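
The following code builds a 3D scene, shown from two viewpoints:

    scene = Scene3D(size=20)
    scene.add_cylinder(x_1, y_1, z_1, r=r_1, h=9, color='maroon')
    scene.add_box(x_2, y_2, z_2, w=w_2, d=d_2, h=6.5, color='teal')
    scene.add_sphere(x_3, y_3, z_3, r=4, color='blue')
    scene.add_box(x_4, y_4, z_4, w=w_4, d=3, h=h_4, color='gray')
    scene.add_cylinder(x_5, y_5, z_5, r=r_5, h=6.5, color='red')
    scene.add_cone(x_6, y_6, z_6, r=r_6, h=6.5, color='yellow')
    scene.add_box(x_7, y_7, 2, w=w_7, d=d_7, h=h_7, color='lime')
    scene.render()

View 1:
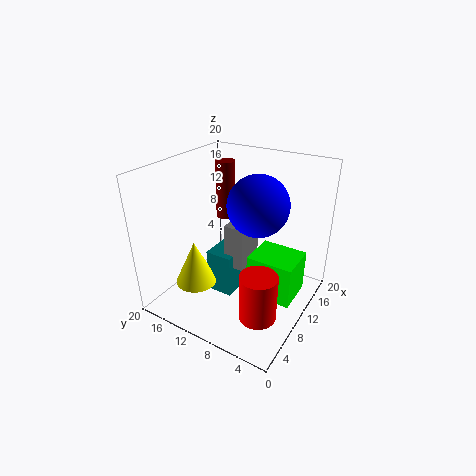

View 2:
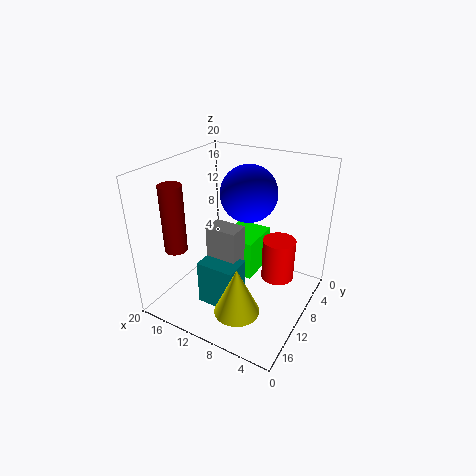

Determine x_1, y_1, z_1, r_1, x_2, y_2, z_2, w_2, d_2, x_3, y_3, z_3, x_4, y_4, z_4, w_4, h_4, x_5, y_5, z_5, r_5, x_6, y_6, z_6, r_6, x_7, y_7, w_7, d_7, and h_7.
x_1 = 16, y_1 = 16, z_1 = 9.5, r_1 = 1.5, x_2 = 8.5, y_2 = 10.5, z_2 = 0.5, w_2 = 5.5, d_2 = 4, x_3 = 10, y_3 = 7, z_3 = 15.5, x_4 = 9.5, y_4 = 9, z_4 = 5, w_4 = 4.5, h_4 = 6.5, x_5 = 6, y_5 = 4.5, z_5 = 1.5, r_5 = 2.5, x_6 = 7, y_6 = 15.5, z_6 = 2.5, r_6 = 3, x_7 = 9, y_7 = 1.5, w_7 = 5.5, d_7 = 6.5, h_7 = 6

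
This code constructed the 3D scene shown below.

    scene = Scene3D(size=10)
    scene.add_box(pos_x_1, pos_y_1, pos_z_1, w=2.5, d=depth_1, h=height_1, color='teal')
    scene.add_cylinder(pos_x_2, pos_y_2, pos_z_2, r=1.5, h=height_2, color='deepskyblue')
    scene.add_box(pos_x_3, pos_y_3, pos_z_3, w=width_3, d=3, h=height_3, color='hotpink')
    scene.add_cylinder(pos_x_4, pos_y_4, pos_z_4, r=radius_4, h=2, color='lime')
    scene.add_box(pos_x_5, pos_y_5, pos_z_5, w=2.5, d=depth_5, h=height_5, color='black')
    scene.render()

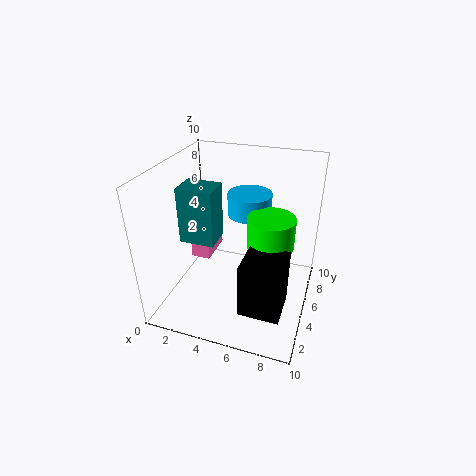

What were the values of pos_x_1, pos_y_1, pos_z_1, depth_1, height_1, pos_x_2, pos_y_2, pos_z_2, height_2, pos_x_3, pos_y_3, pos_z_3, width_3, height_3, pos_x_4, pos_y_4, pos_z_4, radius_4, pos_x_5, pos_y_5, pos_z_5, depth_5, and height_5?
pos_x_1 = 1; pos_y_1 = 4; pos_z_1 = 4.5; depth_1 = 2; height_1 = 4; pos_x_2 = 5.5; pos_y_2 = 6; pos_z_2 = 6.5; height_2 = 1.5; pos_x_3 = 0.5; pos_y_3 = 6.5; pos_z_3 = 1.5; width_3 = 1.5; height_3 = 1.5; pos_x_4 = 7.5; pos_y_4 = 4; pos_z_4 = 5.5; radius_4 = 1.5; pos_x_5 = 6.5; pos_y_5 = 0.5; pos_z_5 = 2.5; depth_5 = 2.5; height_5 = 3.5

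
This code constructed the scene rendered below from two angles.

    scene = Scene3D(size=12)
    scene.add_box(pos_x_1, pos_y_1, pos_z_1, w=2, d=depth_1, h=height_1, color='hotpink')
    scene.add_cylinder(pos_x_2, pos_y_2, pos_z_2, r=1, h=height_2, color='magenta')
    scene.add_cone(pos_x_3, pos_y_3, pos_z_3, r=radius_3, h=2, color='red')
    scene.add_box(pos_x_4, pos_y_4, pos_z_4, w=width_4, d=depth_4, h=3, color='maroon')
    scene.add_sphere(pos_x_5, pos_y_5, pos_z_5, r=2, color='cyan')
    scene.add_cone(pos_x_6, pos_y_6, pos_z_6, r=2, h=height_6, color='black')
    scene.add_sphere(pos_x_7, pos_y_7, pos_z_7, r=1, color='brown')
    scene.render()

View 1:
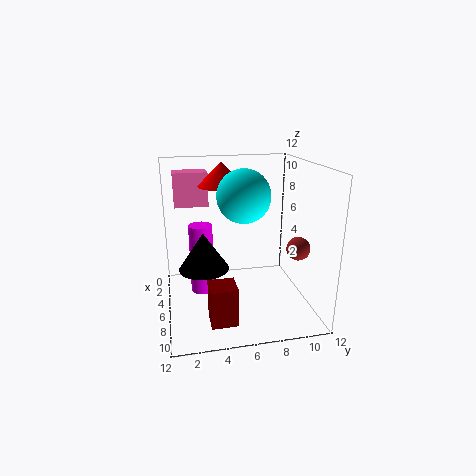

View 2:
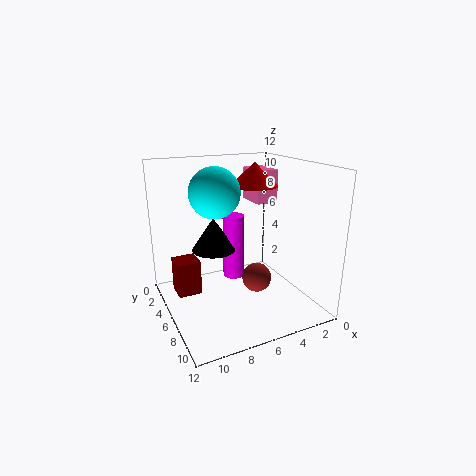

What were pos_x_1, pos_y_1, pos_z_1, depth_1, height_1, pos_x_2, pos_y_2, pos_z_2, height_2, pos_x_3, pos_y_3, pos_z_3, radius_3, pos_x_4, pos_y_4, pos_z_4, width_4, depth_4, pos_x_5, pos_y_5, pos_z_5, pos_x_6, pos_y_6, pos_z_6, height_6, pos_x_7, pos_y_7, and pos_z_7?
pos_x_1 = 1, pos_y_1 = 1, pos_z_1 = 8, depth_1 = 3, height_1 = 3, pos_x_2 = 5, pos_y_2 = 3, pos_z_2 = 1, height_2 = 6, pos_x_3 = 4, pos_y_3 = 5, pos_z_3 = 10, radius_3 = 2, pos_x_4 = 9, pos_y_4 = 3, pos_z_4 = 1, width_4 = 2, depth_4 = 2, pos_x_5 = 8, pos_y_5 = 6, pos_z_5 = 10, pos_x_6 = 7, pos_y_6 = 3, pos_z_6 = 4, height_6 = 3, pos_x_7 = 7, pos_y_7 = 11, pos_z_7 = 5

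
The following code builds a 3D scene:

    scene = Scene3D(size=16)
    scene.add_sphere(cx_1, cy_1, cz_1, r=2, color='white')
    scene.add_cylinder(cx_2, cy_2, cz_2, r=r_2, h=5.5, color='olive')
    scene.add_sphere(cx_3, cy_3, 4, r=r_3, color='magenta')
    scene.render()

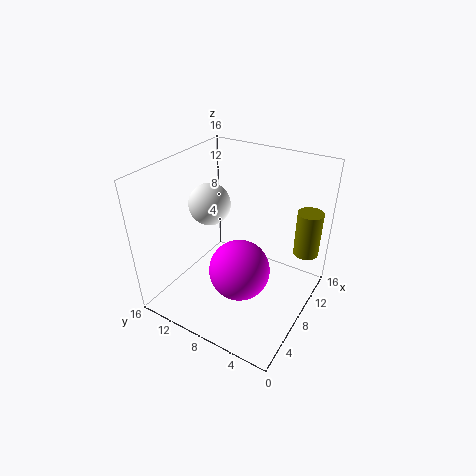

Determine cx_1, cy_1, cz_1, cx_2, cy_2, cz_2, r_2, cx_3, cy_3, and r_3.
cx_1 = 4.5; cy_1 = 9; cz_1 = 13.5; cx_2 = 14; cy_2 = 2; cz_2 = 4.5; r_2 = 1.5; cx_3 = 7.5; cy_3 = 7.5; r_3 = 3.5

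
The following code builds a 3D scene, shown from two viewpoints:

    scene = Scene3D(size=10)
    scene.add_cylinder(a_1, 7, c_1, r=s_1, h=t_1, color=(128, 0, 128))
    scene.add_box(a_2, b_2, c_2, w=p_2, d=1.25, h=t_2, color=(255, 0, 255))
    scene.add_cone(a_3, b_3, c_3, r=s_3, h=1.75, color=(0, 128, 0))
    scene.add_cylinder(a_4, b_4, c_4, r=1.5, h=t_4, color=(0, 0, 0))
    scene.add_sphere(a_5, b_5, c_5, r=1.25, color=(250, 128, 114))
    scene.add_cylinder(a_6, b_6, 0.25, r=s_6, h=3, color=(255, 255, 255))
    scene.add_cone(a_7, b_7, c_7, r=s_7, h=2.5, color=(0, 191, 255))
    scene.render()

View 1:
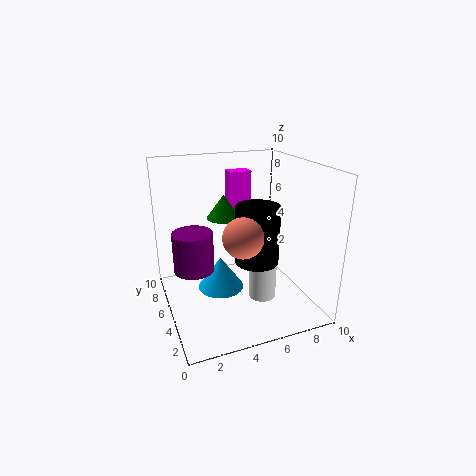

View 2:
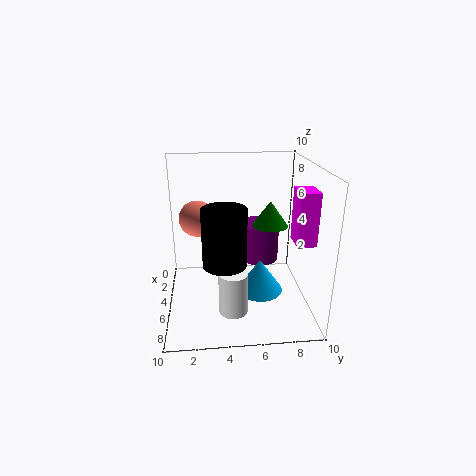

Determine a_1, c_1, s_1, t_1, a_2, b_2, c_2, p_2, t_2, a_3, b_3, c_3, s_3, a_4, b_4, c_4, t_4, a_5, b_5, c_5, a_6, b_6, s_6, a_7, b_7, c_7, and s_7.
a_1 = 2.25, c_1 = 2, s_1 = 1.5, t_1 = 3, a_2 = 5.75, b_2 = 8.5, c_2 = 5.25, p_2 = 1.75, t_2 = 3.5, a_3 = 4.75, b_3 = 7.25, c_3 = 5.75, s_3 = 1.25, a_4 = 6, b_4 = 4, c_4 = 3.5, t_4 = 4, a_5 = 4.25, b_5 = 2.25, c_5 = 6.25, a_6 = 6.75, b_6 = 4.5, s_6 = 1, a_7 = 4.25, b_7 = 6.75, c_7 = 0.25, s_7 = 1.75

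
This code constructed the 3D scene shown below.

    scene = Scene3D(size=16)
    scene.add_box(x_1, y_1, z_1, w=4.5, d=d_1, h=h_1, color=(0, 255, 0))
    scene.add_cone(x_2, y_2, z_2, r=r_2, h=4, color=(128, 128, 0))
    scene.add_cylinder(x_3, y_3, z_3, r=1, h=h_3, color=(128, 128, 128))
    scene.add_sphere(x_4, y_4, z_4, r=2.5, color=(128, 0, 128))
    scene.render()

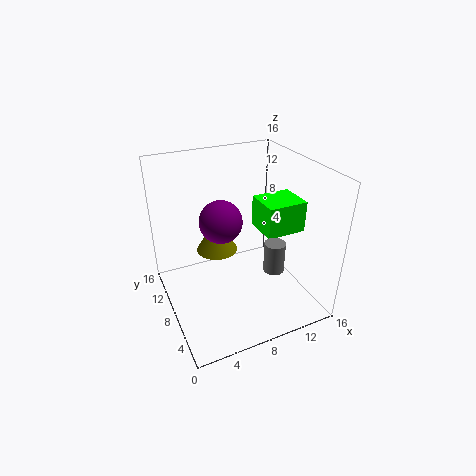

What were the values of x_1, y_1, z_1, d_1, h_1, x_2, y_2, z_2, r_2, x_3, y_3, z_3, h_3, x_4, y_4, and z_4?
x_1 = 10.5; y_1 = 5.5; z_1 = 8.5; d_1 = 4; h_1 = 3.5; x_2 = 7; y_2 = 12; z_2 = 4.5; r_2 = 2.5; x_3 = 9; y_3 = 2; z_3 = 7.5; h_3 = 3; x_4 = 7; y_4 = 10.5; z_4 = 9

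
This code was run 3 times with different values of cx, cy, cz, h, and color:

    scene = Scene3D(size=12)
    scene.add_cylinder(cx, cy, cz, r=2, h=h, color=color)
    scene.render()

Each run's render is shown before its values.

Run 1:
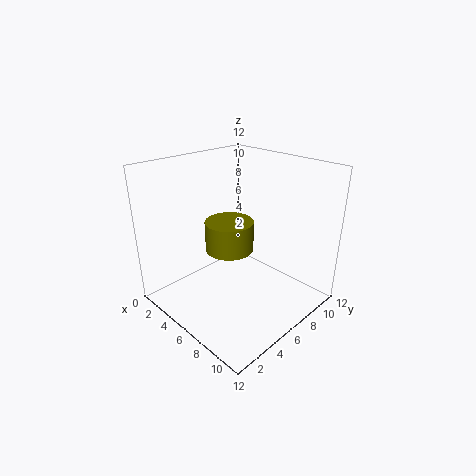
cx = 5.5
cy = 5.5
cz = 5
h = 2.5
color = 'olive'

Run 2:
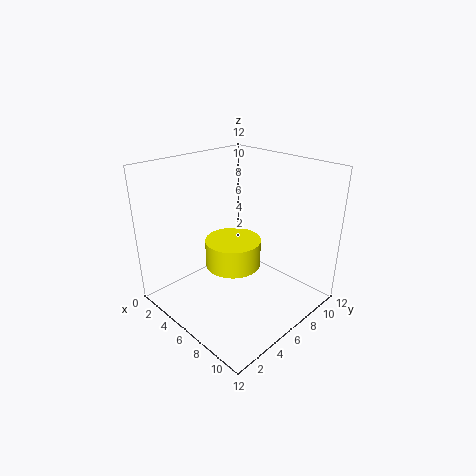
cx = 8
cy = 3.5
cz = 5.5
h = 2
color = 'yellow'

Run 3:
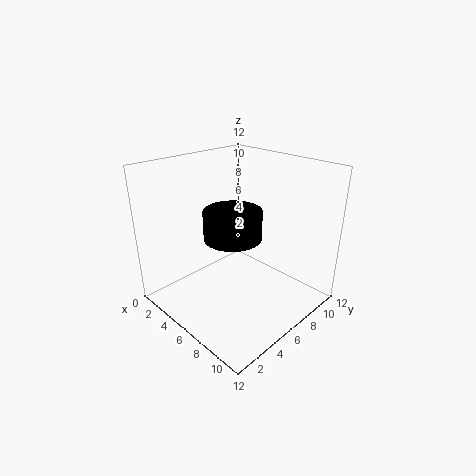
cx = 8.5
cy = 3
cz = 8
h = 2
color = 'black'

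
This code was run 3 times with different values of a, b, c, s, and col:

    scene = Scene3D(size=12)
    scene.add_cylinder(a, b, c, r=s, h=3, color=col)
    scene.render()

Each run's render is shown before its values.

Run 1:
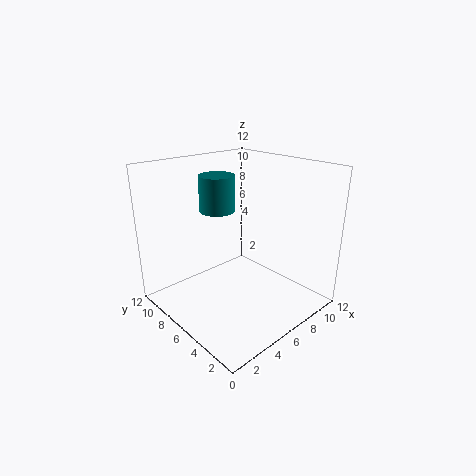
a = 5.5, b = 8, c = 8, s = 1.5, col = 'teal'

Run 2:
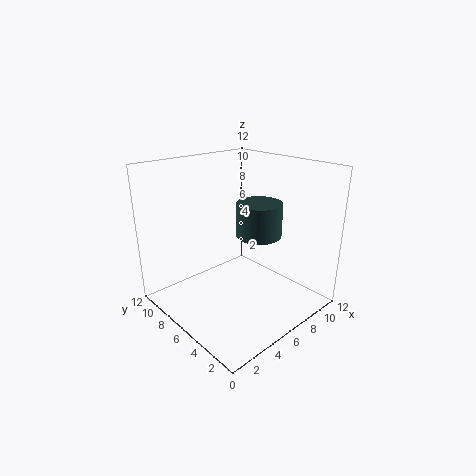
a = 8.5, b = 6, c = 5.5, s = 2, col = 'darkslategray'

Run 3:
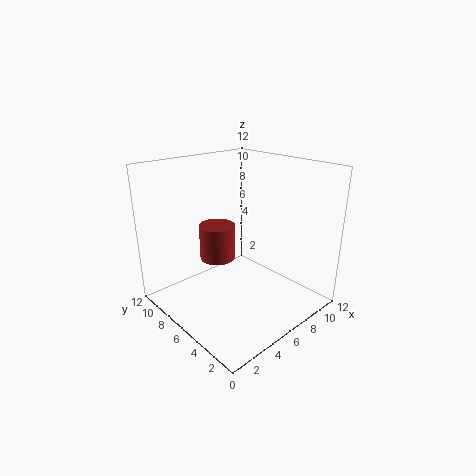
a = 5, b = 7.5, c = 4, s = 1.5, col = 'brown'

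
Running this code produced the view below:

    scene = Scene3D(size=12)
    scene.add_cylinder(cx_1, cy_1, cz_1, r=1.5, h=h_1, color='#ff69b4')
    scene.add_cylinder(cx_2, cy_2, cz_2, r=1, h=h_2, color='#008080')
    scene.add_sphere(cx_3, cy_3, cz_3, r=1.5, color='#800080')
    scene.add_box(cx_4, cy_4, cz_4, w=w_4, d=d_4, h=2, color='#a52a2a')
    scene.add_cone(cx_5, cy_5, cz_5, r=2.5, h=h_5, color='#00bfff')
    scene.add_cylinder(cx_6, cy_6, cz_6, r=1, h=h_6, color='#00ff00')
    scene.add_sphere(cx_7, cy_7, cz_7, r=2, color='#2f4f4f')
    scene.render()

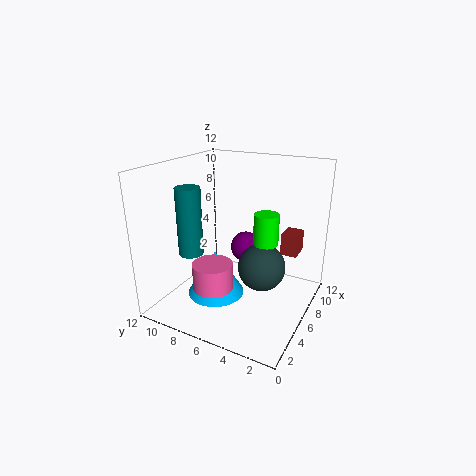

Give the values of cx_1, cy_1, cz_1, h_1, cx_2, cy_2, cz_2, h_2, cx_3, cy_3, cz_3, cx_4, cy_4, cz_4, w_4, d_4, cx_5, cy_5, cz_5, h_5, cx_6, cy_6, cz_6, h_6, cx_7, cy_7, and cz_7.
cx_1 = 2
cy_1 = 6
cz_1 = 3.5
h_1 = 2
cx_2 = 3.5
cy_2 = 9
cz_2 = 5
h_2 = 5.5
cx_3 = 10.5
cy_3 = 7.5
cz_3 = 3
cx_4 = 9.5
cy_4 = 2
cz_4 = 3.5
w_4 = 2
d_4 = 1.5
cx_5 = 5.5
cy_5 = 8
cz_5 = 0.5
h_5 = 4
cx_6 = 6
cy_6 = 3.5
cz_6 = 6
h_6 = 2.5
cx_7 = 6.5
cy_7 = 4
cz_7 = 3.5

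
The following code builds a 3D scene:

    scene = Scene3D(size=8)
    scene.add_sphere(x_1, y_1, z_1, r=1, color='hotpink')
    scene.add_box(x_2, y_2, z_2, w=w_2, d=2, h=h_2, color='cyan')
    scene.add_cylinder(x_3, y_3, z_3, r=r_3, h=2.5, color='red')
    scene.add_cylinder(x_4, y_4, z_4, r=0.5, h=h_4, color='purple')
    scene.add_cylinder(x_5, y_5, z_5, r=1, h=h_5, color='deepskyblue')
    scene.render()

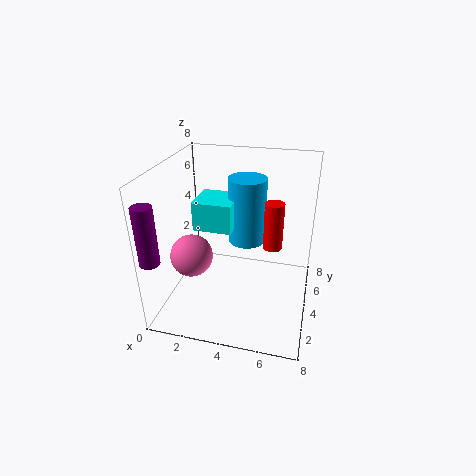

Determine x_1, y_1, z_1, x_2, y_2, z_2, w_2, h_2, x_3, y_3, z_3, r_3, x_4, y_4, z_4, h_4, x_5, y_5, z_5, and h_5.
x_1 = 2.5
y_1 = 1
z_1 = 4.5
x_2 = 2
y_2 = 2.5
z_2 = 5
w_2 = 2
h_2 = 1.5
x_3 = 6
y_3 = 3.5
z_3 = 4
r_3 = 0.5
x_4 = 0.5
y_4 = 0.5
z_4 = 4
h_4 = 3
x_5 = 4.5
y_5 = 4
z_5 = 4
h_5 = 3.5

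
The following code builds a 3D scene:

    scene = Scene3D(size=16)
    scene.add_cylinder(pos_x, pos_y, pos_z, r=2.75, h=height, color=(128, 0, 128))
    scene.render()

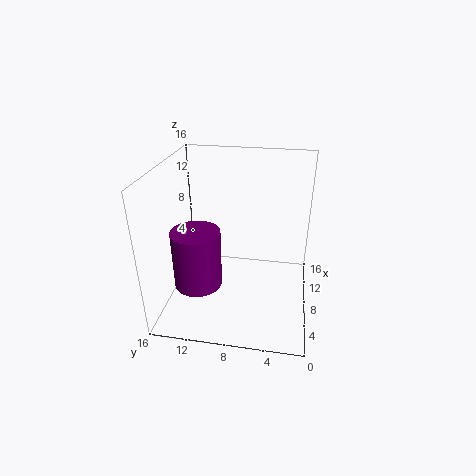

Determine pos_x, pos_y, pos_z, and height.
pos_x = 6.75, pos_y = 12.5, pos_z = 2.25, height = 6.75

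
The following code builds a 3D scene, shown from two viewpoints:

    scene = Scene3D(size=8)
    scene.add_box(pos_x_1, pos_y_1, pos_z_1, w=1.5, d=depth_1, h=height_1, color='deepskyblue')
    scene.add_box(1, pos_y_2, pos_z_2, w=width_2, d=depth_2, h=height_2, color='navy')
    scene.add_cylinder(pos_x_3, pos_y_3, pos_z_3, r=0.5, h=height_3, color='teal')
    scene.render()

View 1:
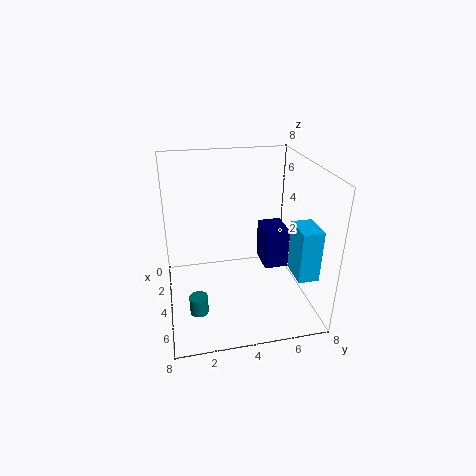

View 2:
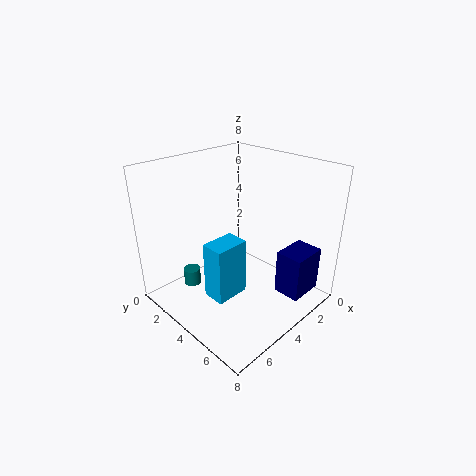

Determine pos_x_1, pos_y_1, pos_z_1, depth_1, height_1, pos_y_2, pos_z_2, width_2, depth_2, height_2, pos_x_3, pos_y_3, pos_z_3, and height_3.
pos_x_1 = 6.5
pos_y_1 = 6
pos_z_1 = 3.5
depth_1 = 1
height_1 = 2.5
pos_y_2 = 6
pos_z_2 = 1
width_2 = 2
depth_2 = 1.5
height_2 = 2.5
pos_x_3 = 5.5
pos_y_3 = 1.5
pos_z_3 = 0.5
height_3 = 1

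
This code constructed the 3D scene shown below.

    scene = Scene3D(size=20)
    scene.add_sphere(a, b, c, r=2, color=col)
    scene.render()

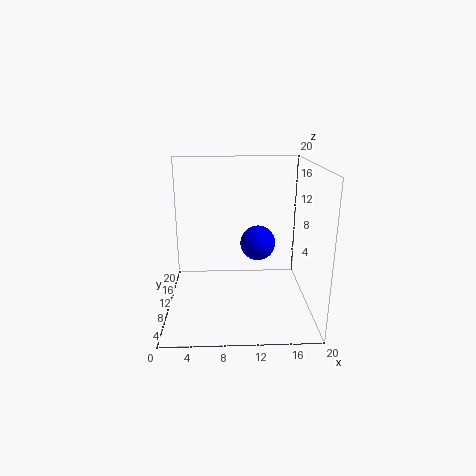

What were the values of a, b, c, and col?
a = 12
b = 3
c = 12
col = 'blue'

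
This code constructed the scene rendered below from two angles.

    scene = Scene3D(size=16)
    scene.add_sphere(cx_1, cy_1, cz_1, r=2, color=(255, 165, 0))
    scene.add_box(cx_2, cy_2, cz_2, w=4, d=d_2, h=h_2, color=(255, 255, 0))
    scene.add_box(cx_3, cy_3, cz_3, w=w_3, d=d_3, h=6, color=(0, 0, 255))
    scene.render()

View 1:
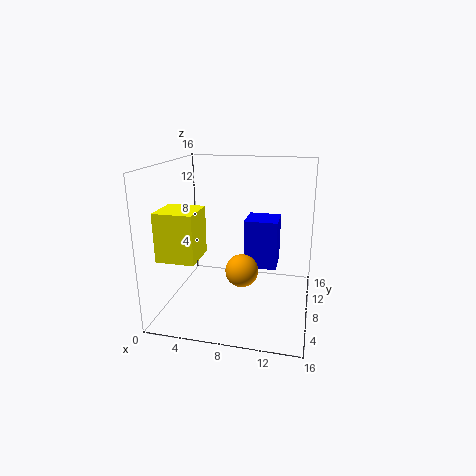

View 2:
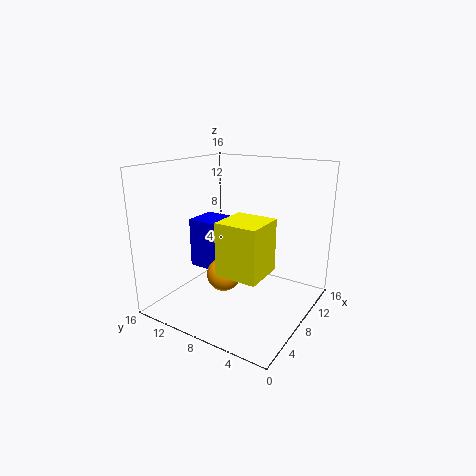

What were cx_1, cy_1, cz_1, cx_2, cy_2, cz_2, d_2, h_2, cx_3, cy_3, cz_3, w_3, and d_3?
cx_1 = 8; cy_1 = 10; cz_1 = 3; cx_2 = 1; cy_2 = 2; cz_2 = 7; d_2 = 4; h_2 = 5; cx_3 = 8; cy_3 = 11; cz_3 = 3; w_3 = 4; d_3 = 4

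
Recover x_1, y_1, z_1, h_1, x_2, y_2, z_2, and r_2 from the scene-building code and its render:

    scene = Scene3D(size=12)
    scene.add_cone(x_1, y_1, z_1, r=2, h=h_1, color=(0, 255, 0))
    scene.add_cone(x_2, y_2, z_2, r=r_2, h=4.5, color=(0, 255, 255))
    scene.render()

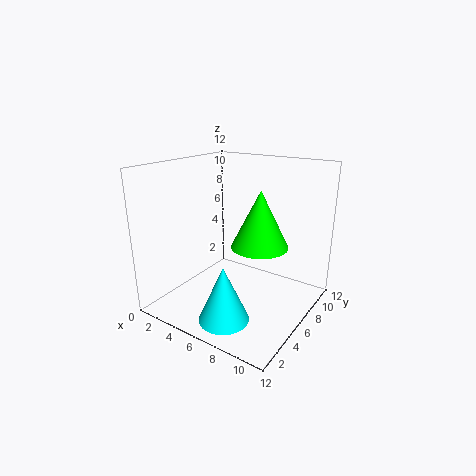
x_1 = 9.5, y_1 = 3.5, z_1 = 7, h_1 = 4, x_2 = 7, y_2 = 2.5, z_2 = 0.5, r_2 = 2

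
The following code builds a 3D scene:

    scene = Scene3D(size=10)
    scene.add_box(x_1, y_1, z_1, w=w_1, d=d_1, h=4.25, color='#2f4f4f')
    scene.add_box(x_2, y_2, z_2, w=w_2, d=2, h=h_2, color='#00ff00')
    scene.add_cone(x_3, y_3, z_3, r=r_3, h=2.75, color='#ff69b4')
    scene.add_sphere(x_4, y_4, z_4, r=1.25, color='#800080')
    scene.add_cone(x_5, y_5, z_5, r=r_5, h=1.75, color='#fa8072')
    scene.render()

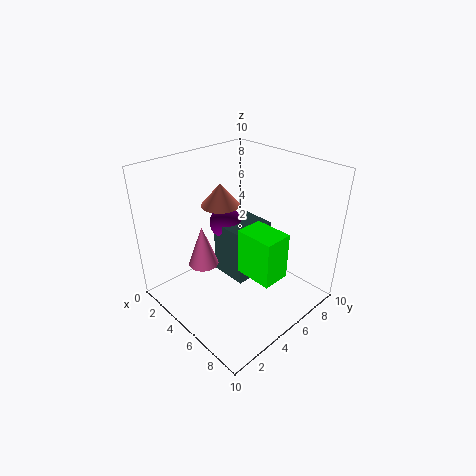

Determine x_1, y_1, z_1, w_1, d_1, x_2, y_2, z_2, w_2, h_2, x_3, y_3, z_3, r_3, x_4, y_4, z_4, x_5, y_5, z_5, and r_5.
x_1 = 1.75
y_1 = 5.5
z_1 = 0.5
w_1 = 3
d_1 = 3.25
x_2 = 5.5
y_2 = 4.5
z_2 = 2.75
w_2 = 2.75
h_2 = 3.25
x_3 = 4.25
y_3 = 2.5
z_3 = 3.75
r_3 = 1
x_4 = 2
y_4 = 6.5
z_4 = 4.5
x_5 = 1.75
y_5 = 6.25
z_5 = 6
r_5 = 1.5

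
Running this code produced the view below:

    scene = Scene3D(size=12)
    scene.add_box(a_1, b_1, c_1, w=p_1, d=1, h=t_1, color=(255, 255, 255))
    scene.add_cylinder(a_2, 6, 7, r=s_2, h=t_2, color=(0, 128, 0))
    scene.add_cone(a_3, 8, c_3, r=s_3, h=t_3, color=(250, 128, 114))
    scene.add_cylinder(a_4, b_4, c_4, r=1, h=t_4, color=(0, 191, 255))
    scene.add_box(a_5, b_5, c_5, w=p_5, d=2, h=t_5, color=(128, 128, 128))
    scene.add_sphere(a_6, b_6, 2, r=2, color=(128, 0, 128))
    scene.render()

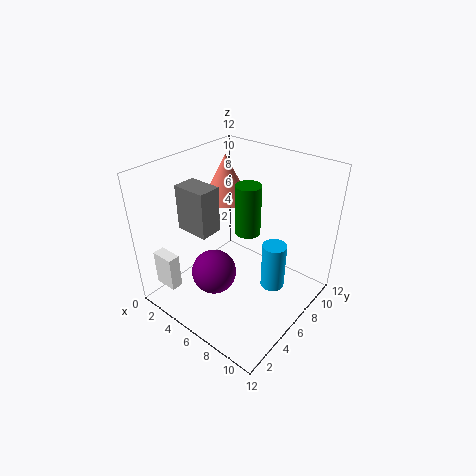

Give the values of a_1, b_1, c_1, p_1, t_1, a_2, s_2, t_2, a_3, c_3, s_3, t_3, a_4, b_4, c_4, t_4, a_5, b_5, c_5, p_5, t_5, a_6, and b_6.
a_1 = 1; b_1 = 1; c_1 = 2; p_1 = 2; t_1 = 3; a_2 = 7; s_2 = 1; t_2 = 4; a_3 = 3; c_3 = 8; s_3 = 2; t_3 = 4; a_4 = 9; b_4 = 7; c_4 = 2; t_4 = 4; a_5 = 1; b_5 = 4; c_5 = 6; p_5 = 3; t_5 = 4; a_6 = 4; b_6 = 5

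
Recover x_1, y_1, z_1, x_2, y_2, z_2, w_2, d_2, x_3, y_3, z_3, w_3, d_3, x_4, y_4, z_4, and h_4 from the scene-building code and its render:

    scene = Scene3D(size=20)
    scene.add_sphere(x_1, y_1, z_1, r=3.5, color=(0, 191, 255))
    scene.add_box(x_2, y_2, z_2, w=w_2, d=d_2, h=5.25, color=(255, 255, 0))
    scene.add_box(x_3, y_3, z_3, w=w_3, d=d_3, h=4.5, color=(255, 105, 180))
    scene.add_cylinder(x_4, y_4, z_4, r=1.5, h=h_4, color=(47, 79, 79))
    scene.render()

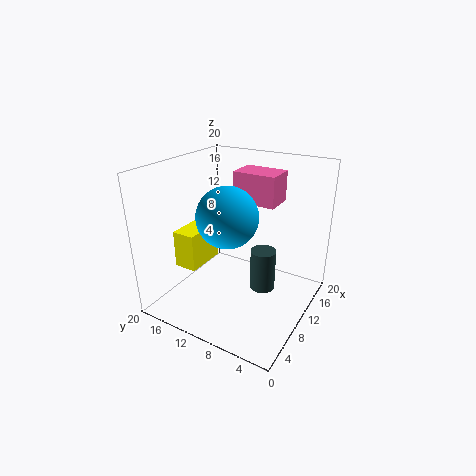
x_1 = 3.5; y_1 = 7.5; z_1 = 16; x_2 = 5.25; y_2 = 14.25; z_2 = 5.75; w_2 = 6; d_2 = 3.25; x_3 = 14; y_3 = 6.75; z_3 = 13.5; w_3 = 4.5; d_3 = 6.5; x_4 = 5.75; y_4 = 4; z_4 = 6.75; h_4 = 5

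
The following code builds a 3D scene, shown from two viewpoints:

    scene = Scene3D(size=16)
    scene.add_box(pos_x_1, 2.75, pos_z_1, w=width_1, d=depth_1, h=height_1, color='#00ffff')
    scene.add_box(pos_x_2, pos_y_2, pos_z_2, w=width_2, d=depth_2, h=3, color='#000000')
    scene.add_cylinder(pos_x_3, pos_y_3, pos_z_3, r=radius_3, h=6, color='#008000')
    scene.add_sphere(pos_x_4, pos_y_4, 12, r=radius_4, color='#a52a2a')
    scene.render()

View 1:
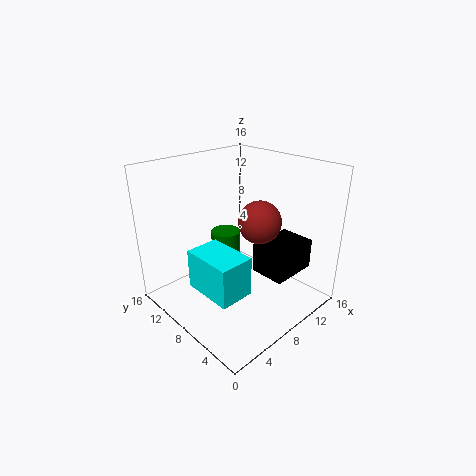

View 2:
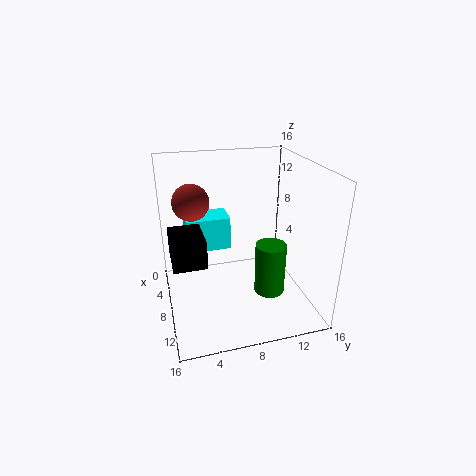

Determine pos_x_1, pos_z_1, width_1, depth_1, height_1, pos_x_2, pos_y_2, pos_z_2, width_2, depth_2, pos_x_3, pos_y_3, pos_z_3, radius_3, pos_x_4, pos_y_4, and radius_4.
pos_x_1 = 1.25; pos_z_1 = 5; width_1 = 3.5; depth_1 = 5.25; height_1 = 4; pos_x_2 = 6.25; pos_y_2 = 0.5; pos_z_2 = 6.5; width_2 = 4.75; depth_2 = 3.5; pos_x_3 = 9.25; pos_y_3 = 11.5; pos_z_3 = 1.25; radius_3 = 1.75; pos_x_4 = 6.25; pos_y_4 = 3.25; radius_4 = 2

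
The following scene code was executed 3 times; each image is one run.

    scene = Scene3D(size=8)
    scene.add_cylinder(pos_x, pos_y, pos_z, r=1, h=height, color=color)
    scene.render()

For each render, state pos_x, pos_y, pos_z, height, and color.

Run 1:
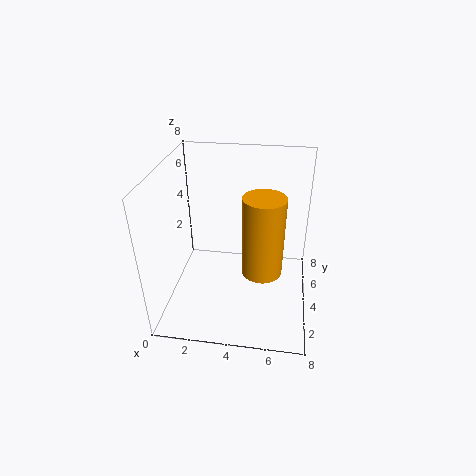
pos_x = 5.5; pos_y = 2; pos_z = 3.5; height = 4; color = 'orange'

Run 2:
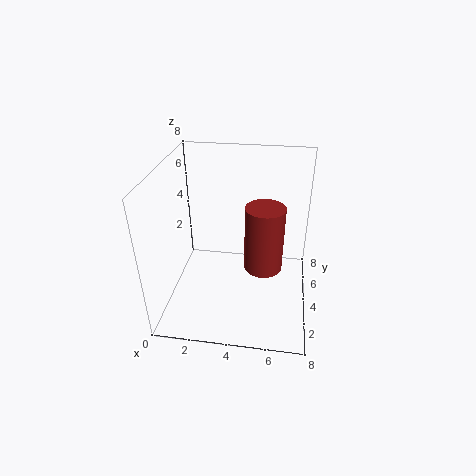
pos_x = 5.5; pos_y = 3; pos_z = 3; height = 3.5; color = 'brown'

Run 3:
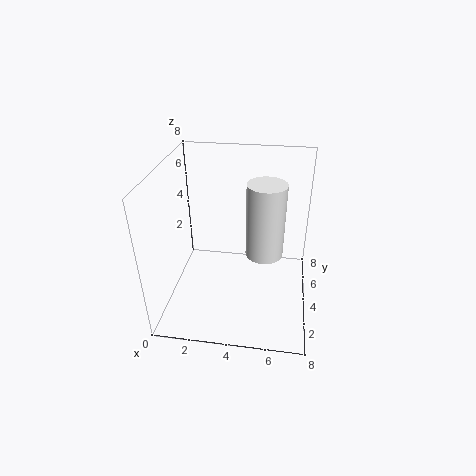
pos_x = 5.5; pos_y = 3.5; pos_z = 3.5; height = 4; color = 'white'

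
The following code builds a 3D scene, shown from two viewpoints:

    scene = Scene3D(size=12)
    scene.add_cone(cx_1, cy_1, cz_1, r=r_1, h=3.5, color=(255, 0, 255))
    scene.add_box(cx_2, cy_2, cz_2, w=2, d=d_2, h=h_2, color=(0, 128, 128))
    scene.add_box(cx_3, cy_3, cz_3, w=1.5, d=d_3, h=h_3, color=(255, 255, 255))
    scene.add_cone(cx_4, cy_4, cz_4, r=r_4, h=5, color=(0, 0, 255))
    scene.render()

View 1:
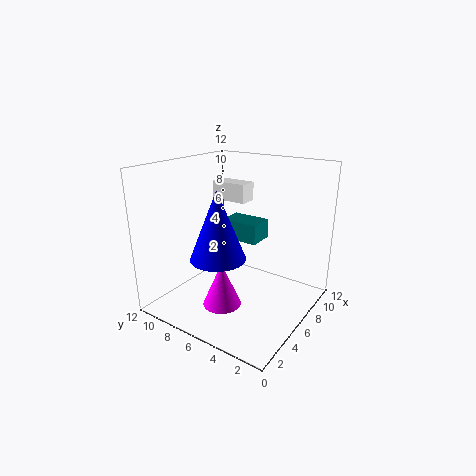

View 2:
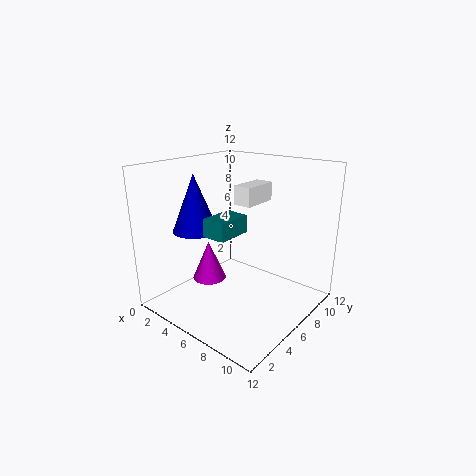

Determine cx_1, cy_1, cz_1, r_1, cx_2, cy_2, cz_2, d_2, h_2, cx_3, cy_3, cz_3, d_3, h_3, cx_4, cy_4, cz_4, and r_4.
cx_1 = 3
cy_1 = 5.5
cz_1 = 1.5
r_1 = 1.5
cx_2 = 4.5
cy_2 = 3.5
cz_2 = 6.5
d_2 = 3
h_2 = 1.5
cx_3 = 6
cy_3 = 5.5
cz_3 = 9
d_3 = 3
h_3 = 1.5
cx_4 = 2
cy_4 = 5
cz_4 = 6
r_4 = 2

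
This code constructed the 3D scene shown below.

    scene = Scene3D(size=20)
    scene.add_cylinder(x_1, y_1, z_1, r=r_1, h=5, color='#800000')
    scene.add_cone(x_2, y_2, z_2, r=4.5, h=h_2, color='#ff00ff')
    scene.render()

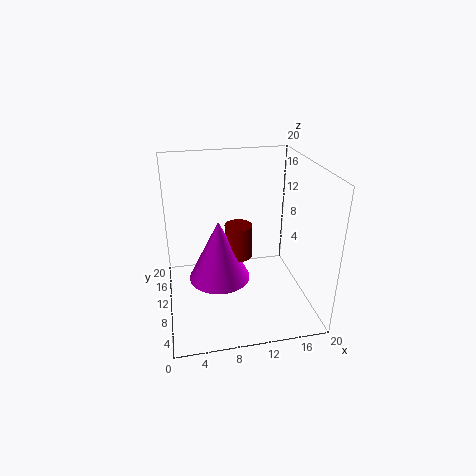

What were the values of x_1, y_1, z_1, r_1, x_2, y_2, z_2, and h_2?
x_1 = 10.5
y_1 = 12
z_1 = 6
r_1 = 2
x_2 = 7.5
y_2 = 11.5
z_2 = 3
h_2 = 9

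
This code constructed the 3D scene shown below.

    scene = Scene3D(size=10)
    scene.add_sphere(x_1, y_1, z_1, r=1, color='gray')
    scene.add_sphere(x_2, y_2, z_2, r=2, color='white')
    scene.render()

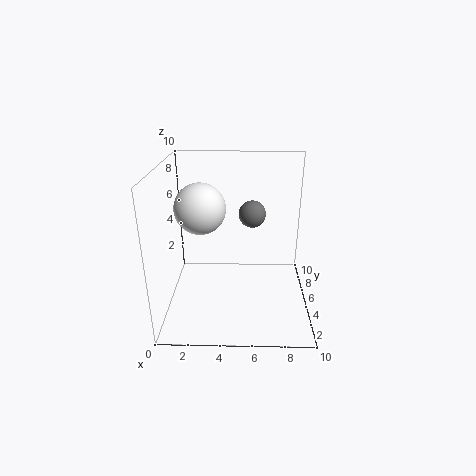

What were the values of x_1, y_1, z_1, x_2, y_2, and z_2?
x_1 = 6
y_1 = 7
z_1 = 6
x_2 = 2
y_2 = 8
z_2 = 6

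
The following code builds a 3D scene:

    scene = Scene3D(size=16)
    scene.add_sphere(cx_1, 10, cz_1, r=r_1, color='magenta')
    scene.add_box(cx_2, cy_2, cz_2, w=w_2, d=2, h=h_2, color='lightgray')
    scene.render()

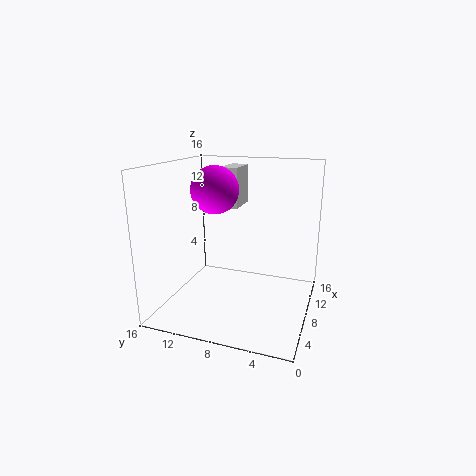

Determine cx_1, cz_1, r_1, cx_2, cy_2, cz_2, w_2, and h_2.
cx_1 = 6.5; cz_1 = 13.5; r_1 = 2.5; cx_2 = 9; cy_2 = 8.5; cz_2 = 11; w_2 = 4; h_2 = 4.5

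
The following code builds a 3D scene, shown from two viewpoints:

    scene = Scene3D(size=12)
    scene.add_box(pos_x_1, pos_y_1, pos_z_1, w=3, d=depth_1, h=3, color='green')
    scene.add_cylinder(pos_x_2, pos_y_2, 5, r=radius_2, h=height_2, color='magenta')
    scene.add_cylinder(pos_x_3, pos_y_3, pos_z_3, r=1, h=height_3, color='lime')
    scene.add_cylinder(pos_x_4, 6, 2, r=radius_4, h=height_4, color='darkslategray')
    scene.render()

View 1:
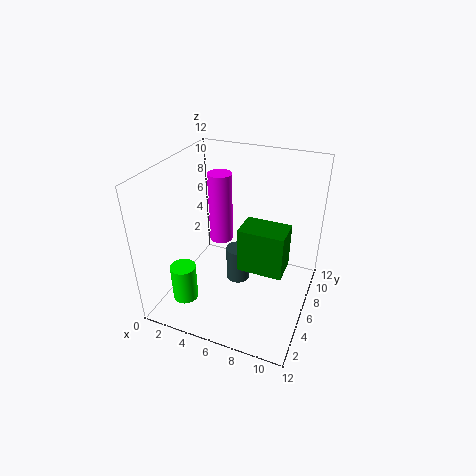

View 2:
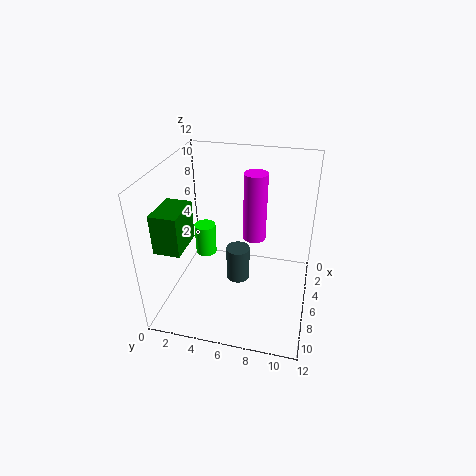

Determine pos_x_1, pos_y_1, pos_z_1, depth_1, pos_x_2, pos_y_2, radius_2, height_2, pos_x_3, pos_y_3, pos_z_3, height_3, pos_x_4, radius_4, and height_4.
pos_x_1 = 8
pos_y_1 = 1
pos_z_1 = 7
depth_1 = 2
pos_x_2 = 4
pos_y_2 = 7
radius_2 = 1
height_2 = 6
pos_x_3 = 3
pos_y_3 = 2
pos_z_3 = 2
height_3 = 3
pos_x_4 = 6
radius_4 = 1
height_4 = 3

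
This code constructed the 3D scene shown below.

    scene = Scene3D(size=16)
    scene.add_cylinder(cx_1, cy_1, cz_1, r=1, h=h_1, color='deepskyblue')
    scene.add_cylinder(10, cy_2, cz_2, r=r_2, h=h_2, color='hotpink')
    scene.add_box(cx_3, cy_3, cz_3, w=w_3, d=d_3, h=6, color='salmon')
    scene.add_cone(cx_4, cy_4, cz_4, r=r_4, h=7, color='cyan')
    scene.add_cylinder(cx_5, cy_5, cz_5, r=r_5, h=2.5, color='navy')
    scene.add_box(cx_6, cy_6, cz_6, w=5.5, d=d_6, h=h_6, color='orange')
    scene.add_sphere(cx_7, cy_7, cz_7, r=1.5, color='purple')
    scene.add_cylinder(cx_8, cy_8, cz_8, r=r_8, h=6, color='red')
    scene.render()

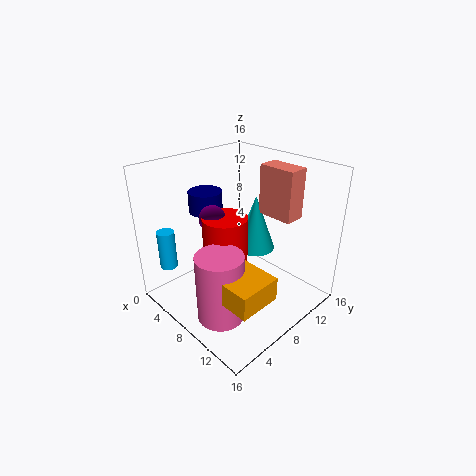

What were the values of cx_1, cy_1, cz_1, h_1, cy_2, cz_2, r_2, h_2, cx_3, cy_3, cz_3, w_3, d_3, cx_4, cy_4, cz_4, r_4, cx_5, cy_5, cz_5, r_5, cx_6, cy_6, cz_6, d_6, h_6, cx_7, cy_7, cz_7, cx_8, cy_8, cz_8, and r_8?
cx_1 = 2; cy_1 = 2.5; cz_1 = 4; h_1 = 4.5; cy_2 = 3.5; cz_2 = 1; r_2 = 2.5; h_2 = 7.5; cx_3 = 6.5; cy_3 = 13; cz_3 = 9; w_3 = 4.5; d_3 = 2.5; cx_4 = 6; cy_4 = 13; cz_4 = 4; r_4 = 2.5; cx_5 = 2.5; cy_5 = 8; cz_5 = 9.5; r_5 = 2; cx_6 = 9.5; cy_6 = 2; cz_6 = 4.5; d_6 = 4.5; h_6 = 2.5; cx_7 = 5.5; cy_7 = 6.5; cz_7 = 10; cx_8 = 7; cy_8 = 7; cz_8 = 4.5; r_8 = 2.5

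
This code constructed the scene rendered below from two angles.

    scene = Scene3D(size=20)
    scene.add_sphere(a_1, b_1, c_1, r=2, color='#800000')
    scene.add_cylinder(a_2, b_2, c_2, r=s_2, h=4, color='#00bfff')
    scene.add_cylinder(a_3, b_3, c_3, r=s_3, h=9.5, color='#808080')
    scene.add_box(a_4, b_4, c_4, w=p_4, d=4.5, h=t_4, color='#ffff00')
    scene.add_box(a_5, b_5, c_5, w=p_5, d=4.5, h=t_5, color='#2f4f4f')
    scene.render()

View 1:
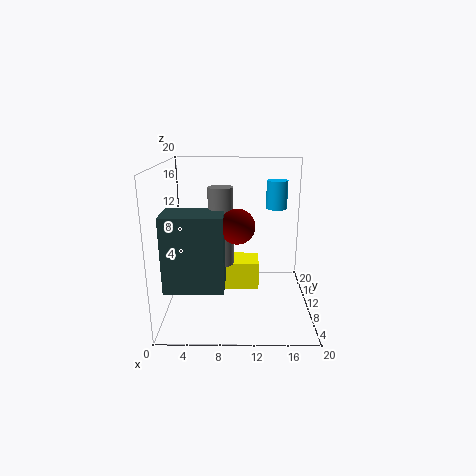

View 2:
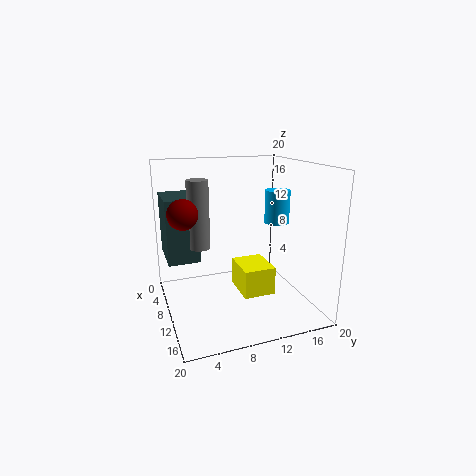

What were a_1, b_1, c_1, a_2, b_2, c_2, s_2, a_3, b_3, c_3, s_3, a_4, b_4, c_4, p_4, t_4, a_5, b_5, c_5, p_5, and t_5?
a_1 = 10, b_1 = 2.5, c_1 = 14, a_2 = 15.5, b_2 = 13, c_2 = 13.5, s_2 = 1.5, a_3 = 8, b_3 = 5, c_3 = 8.5, s_3 = 1.5, a_4 = 7.5, b_4 = 10, c_4 = 2, p_4 = 5.5, t_4 = 4, a_5 = 1.5, b_5 = 0.5, c_5 = 6.5, p_5 = 7, t_5 = 9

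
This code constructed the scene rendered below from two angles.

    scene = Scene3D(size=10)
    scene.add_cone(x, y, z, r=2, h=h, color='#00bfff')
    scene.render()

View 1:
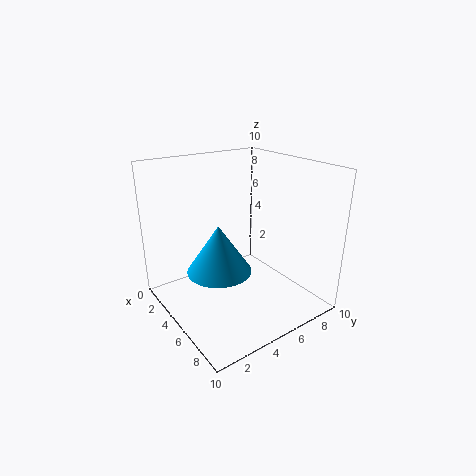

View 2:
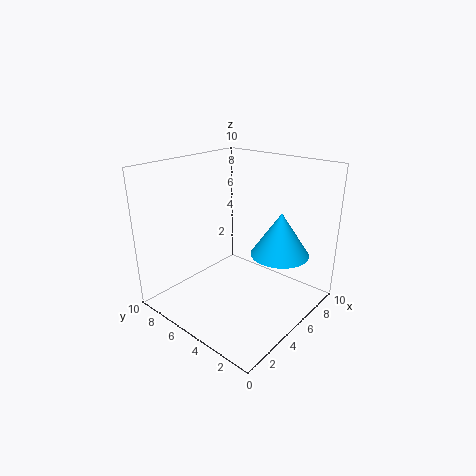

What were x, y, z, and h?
x = 6.5; y = 2.5; z = 4; h = 3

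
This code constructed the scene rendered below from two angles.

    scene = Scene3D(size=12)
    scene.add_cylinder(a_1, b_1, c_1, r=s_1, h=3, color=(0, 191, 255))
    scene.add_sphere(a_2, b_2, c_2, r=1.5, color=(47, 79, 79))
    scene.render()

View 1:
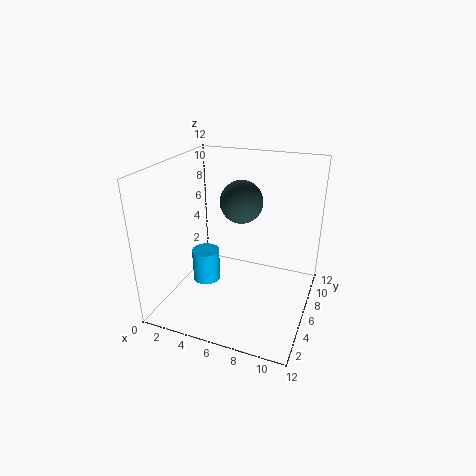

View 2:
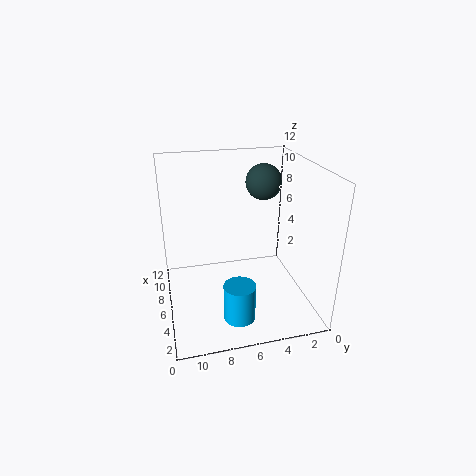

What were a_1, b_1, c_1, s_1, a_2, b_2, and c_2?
a_1 = 2.5
b_1 = 6.75
c_1 = 0.75
s_1 = 1.25
a_2 = 7.25
b_2 = 3.5
c_2 = 10.25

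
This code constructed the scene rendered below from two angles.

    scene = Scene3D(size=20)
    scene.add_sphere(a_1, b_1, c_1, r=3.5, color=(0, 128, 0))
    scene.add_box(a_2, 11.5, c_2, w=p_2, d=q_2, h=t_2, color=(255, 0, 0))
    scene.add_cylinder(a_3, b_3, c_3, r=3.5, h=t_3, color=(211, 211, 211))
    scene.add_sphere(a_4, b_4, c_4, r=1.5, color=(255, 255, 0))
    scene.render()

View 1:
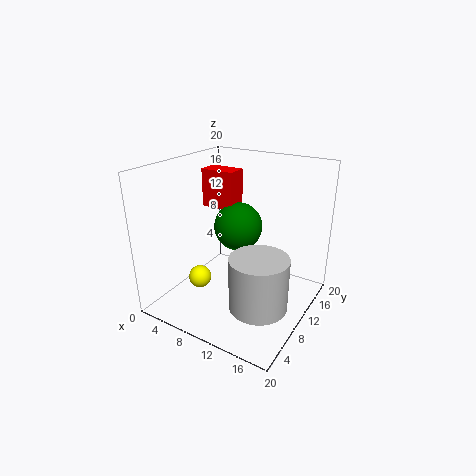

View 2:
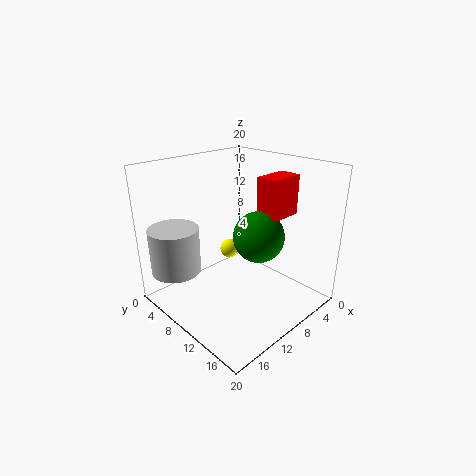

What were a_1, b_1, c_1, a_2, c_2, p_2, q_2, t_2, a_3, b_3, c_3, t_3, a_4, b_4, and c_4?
a_1 = 8.5, b_1 = 12.5, c_1 = 10.5, a_2 = 3, c_2 = 13, p_2 = 5, q_2 = 3, t_2 = 5.5, a_3 = 16.5, b_3 = 4, c_3 = 5, t_3 = 6.5, a_4 = 7, b_4 = 5, c_4 = 5.5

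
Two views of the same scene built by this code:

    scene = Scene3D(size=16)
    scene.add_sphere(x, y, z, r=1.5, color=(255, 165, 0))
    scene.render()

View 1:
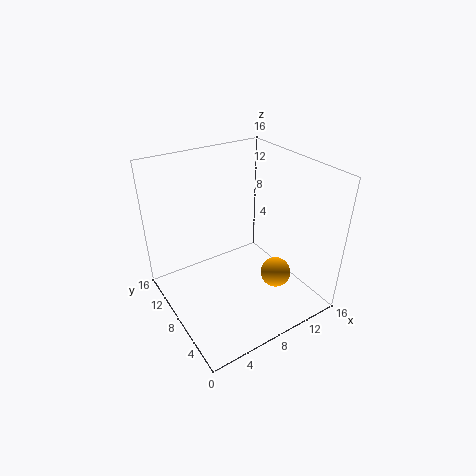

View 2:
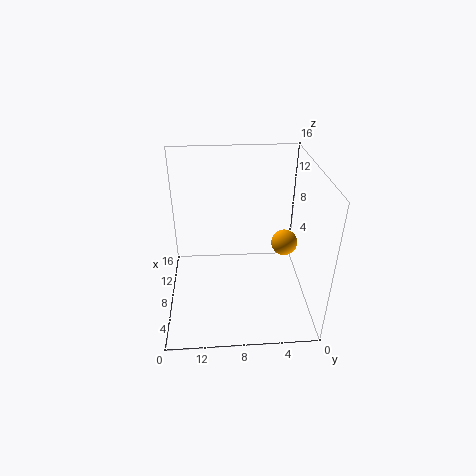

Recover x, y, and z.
x = 9, y = 2.5, z = 6.5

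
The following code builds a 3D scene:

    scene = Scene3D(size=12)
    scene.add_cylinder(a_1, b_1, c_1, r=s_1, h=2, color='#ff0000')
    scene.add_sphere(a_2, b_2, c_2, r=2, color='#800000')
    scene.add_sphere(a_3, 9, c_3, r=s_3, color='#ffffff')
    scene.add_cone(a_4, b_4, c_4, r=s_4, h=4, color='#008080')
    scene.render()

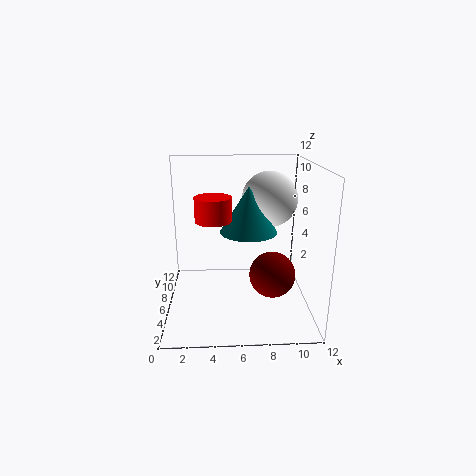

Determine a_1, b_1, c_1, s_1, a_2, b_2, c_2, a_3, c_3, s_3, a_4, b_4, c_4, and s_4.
a_1 = 4, b_1 = 6, c_1 = 7.5, s_1 = 1.5, a_2 = 9, b_2 = 6, c_2 = 2.5, a_3 = 9, c_3 = 8.5, s_3 = 2.5, a_4 = 7, b_4 = 7.5, c_4 = 6, s_4 = 2.5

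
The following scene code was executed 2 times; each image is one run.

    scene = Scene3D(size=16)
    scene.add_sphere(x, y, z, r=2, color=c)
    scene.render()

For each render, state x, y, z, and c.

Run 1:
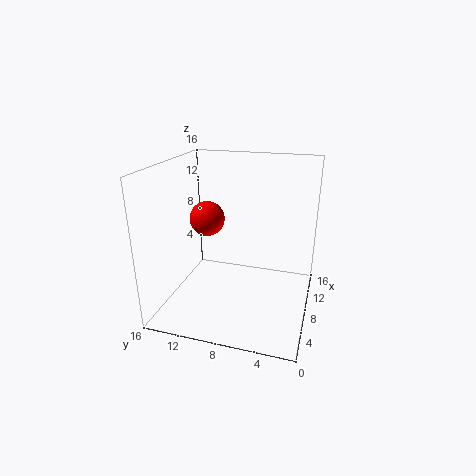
x = 9
y = 12
z = 9.5
c = 'red'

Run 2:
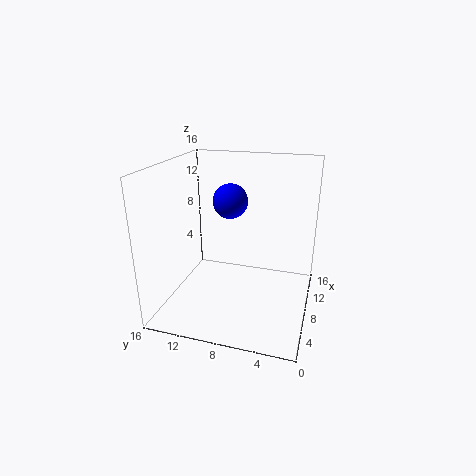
x = 10
y = 9.5
z = 11.5
c = 'blue'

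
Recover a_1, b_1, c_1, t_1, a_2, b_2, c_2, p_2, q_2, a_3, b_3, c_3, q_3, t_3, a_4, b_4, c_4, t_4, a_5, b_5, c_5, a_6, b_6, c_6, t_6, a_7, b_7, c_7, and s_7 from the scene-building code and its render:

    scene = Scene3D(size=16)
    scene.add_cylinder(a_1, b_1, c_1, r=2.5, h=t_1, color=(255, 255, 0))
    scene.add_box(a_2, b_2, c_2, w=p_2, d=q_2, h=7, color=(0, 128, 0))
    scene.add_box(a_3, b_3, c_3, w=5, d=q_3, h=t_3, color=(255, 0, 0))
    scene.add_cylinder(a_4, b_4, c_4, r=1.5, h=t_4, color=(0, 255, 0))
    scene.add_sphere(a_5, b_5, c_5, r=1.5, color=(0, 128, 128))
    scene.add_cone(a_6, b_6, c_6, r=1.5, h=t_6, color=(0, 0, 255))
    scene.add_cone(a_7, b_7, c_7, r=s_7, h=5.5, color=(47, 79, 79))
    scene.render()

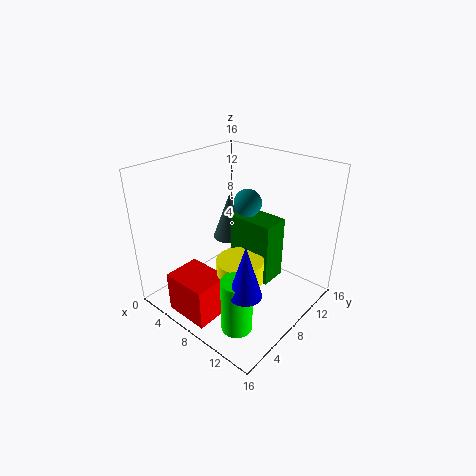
a_1 = 10
b_1 = 6
c_1 = 4.5
t_1 = 2.5
a_2 = 7
b_2 = 8
c_2 = 3.5
p_2 = 5
q_2 = 3
a_3 = 4.5
b_3 = 0.5
c_3 = 1
q_3 = 4
t_3 = 4.5
a_4 = 13
b_4 = 2
c_4 = 2.5
t_4 = 5.5
a_5 = 8.5
b_5 = 9
c_5 = 12
a_6 = 14
b_6 = 2
c_6 = 7
t_6 = 5
a_7 = 4.5
b_7 = 10.5
c_7 = 6
s_7 = 2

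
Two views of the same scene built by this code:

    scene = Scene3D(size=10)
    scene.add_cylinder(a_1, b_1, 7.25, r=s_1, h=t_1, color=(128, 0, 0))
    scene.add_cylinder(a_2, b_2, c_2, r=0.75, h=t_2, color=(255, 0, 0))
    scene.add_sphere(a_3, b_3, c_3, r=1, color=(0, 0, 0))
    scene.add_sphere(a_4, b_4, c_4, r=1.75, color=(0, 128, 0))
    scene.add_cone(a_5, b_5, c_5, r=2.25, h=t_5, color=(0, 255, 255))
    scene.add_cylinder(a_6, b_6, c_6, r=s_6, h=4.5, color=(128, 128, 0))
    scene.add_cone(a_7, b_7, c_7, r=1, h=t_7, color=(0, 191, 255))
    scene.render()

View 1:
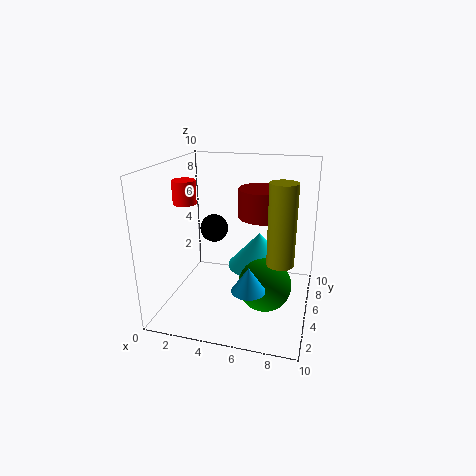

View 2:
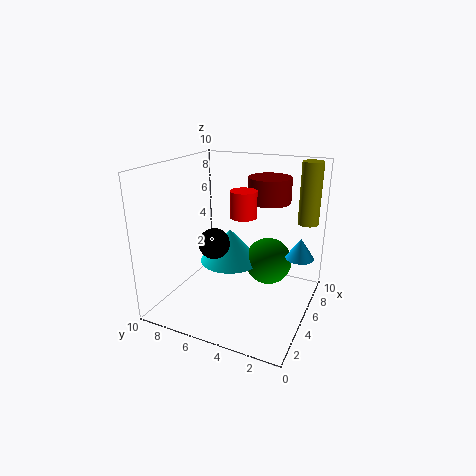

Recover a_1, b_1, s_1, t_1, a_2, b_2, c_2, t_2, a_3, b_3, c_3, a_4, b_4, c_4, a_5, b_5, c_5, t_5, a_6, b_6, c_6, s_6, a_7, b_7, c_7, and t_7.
a_1 = 7
b_1 = 3.5
s_1 = 1.5
t_1 = 1.75
a_2 = 2
b_2 = 3.25
c_2 = 7.75
t_2 = 1.5
a_3 = 3
b_3 = 5.75
c_3 = 5.25
a_4 = 7.25
b_4 = 3.5
c_4 = 2.5
a_5 = 6.25
b_5 = 6.25
c_5 = 2.5
t_5 = 2.5
a_6 = 8.5
b_6 = 1
c_6 = 5.5
s_6 = 0.75
a_7 = 6.75
b_7 = 1
c_7 = 3.5
t_7 = 1.5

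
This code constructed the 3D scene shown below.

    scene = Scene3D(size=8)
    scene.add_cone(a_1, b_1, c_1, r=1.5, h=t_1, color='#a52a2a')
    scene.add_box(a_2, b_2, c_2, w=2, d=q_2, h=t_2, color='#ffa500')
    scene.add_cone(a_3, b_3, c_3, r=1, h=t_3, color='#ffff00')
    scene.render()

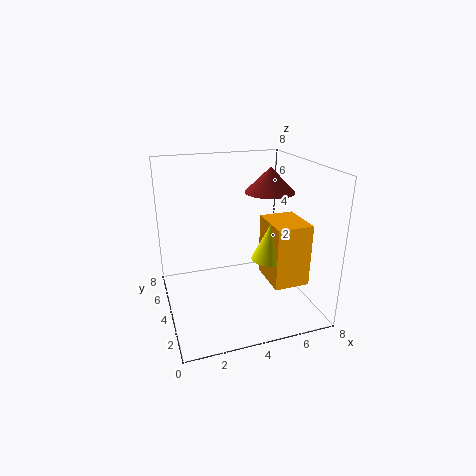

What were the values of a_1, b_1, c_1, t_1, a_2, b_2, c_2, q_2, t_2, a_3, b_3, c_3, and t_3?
a_1 = 6.5
b_1 = 5.5
c_1 = 6
t_1 = 1.5
a_2 = 5.5
b_2 = 2
c_2 = 1.5
q_2 = 2.5
t_2 = 3.5
a_3 = 5.5
b_3 = 3
c_3 = 3
t_3 = 2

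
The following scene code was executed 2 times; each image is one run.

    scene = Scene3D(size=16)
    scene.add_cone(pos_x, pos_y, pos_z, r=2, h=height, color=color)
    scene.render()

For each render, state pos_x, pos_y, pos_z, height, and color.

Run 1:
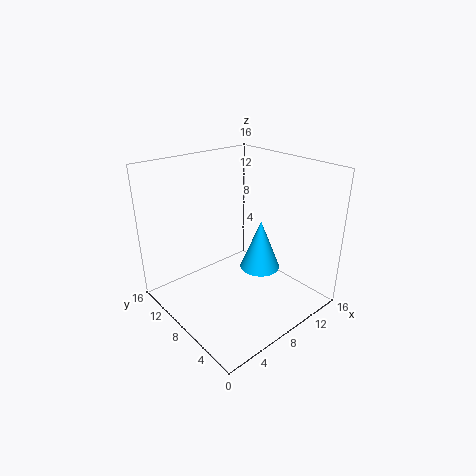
pos_x = 7.5
pos_y = 4
pos_z = 6.5
height = 5
color = 'deepskyblue'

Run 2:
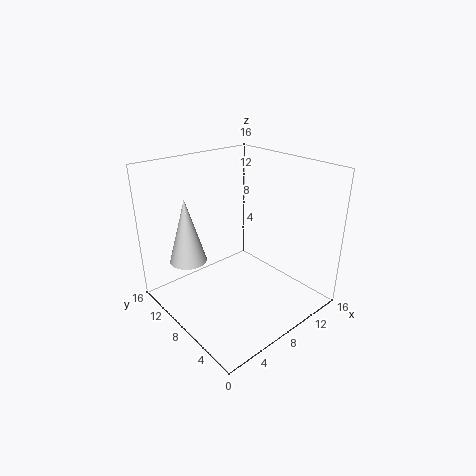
pos_x = 3
pos_y = 10.5
pos_z = 6
height = 7
color = 'lightgray'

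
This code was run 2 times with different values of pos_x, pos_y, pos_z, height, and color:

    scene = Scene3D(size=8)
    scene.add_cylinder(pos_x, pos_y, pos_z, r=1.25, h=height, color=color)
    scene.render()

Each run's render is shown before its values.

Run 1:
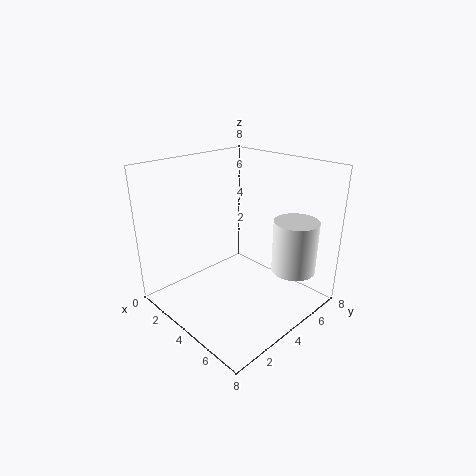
pos_x = 6.25
pos_y = 6.25
pos_z = 2
height = 3
color = 'white'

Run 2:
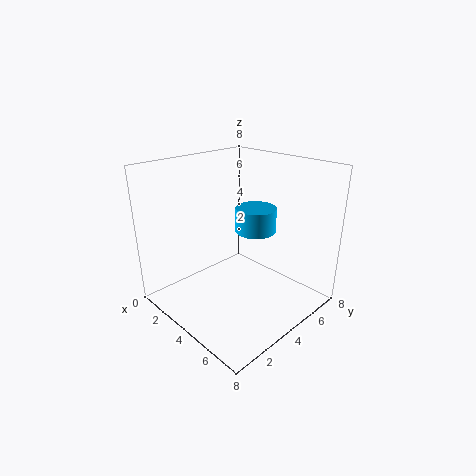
pos_x = 3.25
pos_y = 6.25
pos_z = 3.5
height = 1.5
color = 'deepskyblue'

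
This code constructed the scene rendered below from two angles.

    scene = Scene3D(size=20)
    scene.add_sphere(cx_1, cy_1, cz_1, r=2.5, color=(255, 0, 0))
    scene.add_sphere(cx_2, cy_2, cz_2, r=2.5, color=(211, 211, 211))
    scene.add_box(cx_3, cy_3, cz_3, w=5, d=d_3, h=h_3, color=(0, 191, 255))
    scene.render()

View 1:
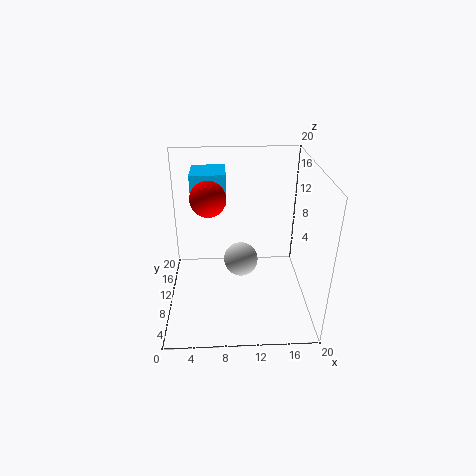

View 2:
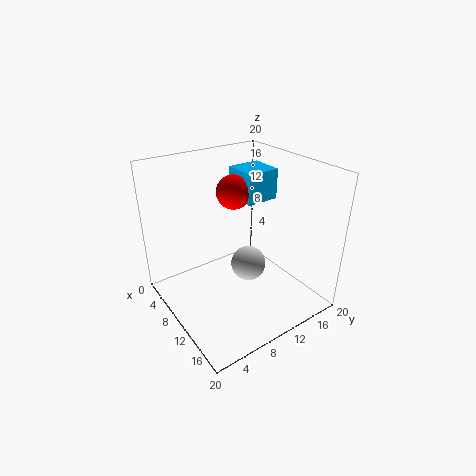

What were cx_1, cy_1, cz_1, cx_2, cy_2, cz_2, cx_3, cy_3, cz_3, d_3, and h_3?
cx_1 = 6; cy_1 = 12; cz_1 = 15; cx_2 = 10.5; cy_2 = 11.5; cz_2 = 5.5; cx_3 = 3.5; cy_3 = 13; cz_3 = 13.5; d_3 = 5; h_3 = 4.5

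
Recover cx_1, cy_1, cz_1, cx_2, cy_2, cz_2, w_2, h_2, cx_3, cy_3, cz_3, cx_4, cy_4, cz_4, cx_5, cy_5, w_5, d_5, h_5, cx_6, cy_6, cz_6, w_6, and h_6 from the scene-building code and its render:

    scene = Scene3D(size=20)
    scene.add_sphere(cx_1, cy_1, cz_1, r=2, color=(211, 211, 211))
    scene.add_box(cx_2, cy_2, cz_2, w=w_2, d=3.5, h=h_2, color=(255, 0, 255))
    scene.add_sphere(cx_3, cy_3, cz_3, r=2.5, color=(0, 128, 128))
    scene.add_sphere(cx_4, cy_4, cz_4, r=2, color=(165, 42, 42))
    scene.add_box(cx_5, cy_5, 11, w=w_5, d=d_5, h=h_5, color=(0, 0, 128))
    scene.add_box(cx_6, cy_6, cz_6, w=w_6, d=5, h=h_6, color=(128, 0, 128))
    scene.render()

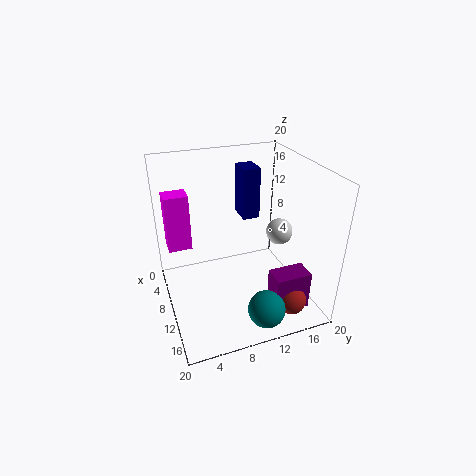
cx_1 = 8; cy_1 = 17.5; cz_1 = 8.5; cx_2 = 2; cy_2 = 1; cz_2 = 6.5; w_2 = 3; h_2 = 8.5; cx_3 = 17; cy_3 = 11.5; cz_3 = 2.5; cx_4 = 16.5; cy_4 = 15.5; cz_4 = 2.5; cx_5 = 3.5; cy_5 = 12; w_5 = 3.5; d_5 = 2.5; h_5 = 7.5; cx_6 = 14; cy_6 = 13; cz_6 = 1; w_6 = 3; h_6 = 5.5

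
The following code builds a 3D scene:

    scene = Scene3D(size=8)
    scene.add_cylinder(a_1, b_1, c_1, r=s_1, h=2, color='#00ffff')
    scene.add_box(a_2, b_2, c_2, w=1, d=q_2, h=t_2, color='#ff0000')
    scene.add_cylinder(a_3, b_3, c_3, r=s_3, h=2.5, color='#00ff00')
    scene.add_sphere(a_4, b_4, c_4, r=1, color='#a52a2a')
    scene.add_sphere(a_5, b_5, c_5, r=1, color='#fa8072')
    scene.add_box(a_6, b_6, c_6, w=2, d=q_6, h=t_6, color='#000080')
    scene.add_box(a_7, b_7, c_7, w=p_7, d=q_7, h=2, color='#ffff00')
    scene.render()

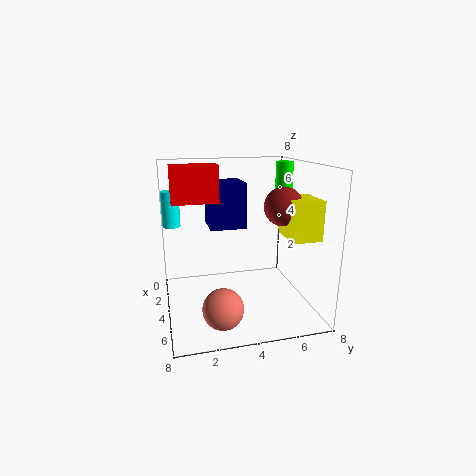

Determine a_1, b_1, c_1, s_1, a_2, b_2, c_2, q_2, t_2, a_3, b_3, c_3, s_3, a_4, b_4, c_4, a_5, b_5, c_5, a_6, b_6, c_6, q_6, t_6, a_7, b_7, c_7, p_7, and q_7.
a_1 = 2.5, b_1 = 0.5, c_1 = 4.5, s_1 = 0.5, a_2 = 3, b_2 = 0.5, c_2 = 6, q_2 = 2.5, t_2 = 2, a_3 = 3, b_3 = 7, c_3 = 5.5, s_3 = 0.5, a_4 = 5.5, b_4 = 6, c_4 = 6, a_5 = 7, b_5 = 2.5, c_5 = 1.5, a_6 = 2, b_6 = 2.5, c_6 = 4.5, q_6 = 2, t_6 = 2.5, a_7 = 5, b_7 = 6, c_7 = 4.5, p_7 = 2, q_7 = 1.5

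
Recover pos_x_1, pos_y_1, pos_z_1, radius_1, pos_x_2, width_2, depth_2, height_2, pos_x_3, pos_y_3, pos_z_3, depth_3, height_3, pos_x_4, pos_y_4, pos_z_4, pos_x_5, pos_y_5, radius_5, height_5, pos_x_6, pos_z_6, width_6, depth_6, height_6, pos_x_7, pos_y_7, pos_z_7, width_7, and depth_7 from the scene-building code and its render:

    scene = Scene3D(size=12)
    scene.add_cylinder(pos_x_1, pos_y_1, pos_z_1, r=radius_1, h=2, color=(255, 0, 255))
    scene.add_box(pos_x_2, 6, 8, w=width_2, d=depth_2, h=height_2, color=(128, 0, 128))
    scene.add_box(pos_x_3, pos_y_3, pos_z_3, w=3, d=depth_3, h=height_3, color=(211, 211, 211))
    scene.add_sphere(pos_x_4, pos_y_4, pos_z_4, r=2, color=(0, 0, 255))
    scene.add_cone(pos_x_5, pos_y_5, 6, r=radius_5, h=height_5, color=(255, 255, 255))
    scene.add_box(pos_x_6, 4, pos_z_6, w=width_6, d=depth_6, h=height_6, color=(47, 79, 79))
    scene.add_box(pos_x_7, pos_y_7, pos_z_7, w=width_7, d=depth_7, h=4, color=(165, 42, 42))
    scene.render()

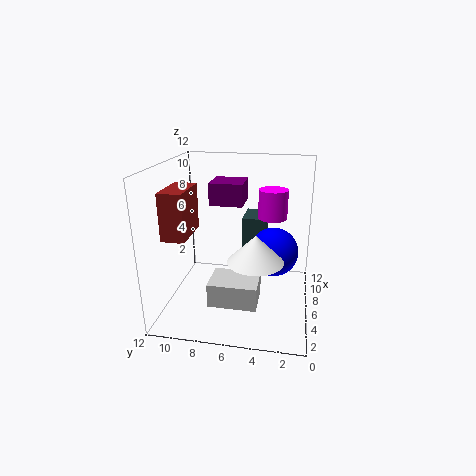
pos_x_1 = 3; pos_y_1 = 3; pos_z_1 = 9; radius_1 = 1; pos_x_2 = 8; width_2 = 3; depth_2 = 3; height_2 = 2; pos_x_3 = 3; pos_y_3 = 4; pos_z_3 = 1; depth_3 = 4; height_3 = 2; pos_x_4 = 6; pos_y_4 = 3; pos_z_4 = 5; pos_x_5 = 2; pos_y_5 = 4; radius_5 = 2; height_5 = 2; pos_x_6 = 8; pos_z_6 = 2; width_6 = 3; depth_6 = 2; height_6 = 5; pos_x_7 = 4; pos_y_7 = 10; pos_z_7 = 6; width_7 = 4; depth_7 = 2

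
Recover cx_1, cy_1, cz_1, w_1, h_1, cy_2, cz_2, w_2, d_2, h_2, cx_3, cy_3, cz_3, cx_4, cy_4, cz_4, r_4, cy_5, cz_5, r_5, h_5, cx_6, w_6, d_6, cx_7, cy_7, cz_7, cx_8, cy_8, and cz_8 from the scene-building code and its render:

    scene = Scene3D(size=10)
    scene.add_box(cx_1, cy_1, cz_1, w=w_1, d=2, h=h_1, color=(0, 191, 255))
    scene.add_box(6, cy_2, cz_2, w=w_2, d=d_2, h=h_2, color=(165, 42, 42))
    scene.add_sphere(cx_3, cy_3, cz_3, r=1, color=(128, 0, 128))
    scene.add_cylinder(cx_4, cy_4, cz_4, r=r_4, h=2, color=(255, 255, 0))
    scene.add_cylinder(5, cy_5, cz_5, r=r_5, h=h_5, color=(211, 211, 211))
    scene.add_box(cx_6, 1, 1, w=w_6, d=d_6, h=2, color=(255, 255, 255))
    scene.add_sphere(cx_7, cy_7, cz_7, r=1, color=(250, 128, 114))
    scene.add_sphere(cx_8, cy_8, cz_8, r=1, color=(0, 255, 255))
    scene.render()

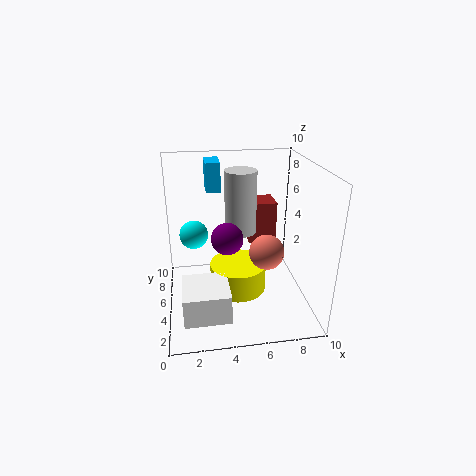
cx_1 = 3, cy_1 = 6, cz_1 = 8, w_1 = 1, h_1 = 2, cy_2 = 6, cz_2 = 4, w_2 = 2, d_2 = 2, h_2 = 3, cx_3 = 4, cy_3 = 3, cz_3 = 6, cx_4 = 5, cy_4 = 5, cz_4 = 1, r_4 = 2, cy_5 = 4, cz_5 = 6, r_5 = 1, h_5 = 4, cx_6 = 1, w_6 = 3, d_6 = 3, cx_7 = 6, cy_7 = 1, cz_7 = 6, cx_8 = 2, cy_8 = 6, cz_8 = 5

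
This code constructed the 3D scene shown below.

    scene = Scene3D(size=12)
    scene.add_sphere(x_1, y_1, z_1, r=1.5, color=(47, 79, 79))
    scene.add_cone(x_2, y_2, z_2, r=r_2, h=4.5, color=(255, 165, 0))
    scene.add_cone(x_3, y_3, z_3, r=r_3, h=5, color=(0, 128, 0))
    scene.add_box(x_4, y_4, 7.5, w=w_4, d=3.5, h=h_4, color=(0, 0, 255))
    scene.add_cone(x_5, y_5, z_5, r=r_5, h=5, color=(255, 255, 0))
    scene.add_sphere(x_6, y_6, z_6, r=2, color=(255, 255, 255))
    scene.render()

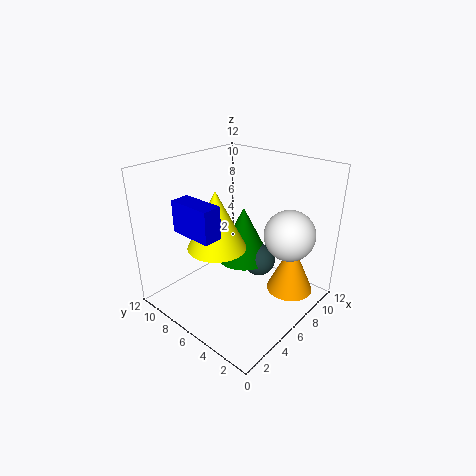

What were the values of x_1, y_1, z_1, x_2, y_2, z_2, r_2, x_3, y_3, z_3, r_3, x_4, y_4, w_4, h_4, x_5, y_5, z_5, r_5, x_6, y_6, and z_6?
x_1 = 9, y_1 = 6, z_1 = 2.5, x_2 = 9, y_2 = 2.5, z_2 = 1, r_2 = 2, x_3 = 8.5, y_3 = 7.5, z_3 = 2.5, r_3 = 2.5, x_4 = 1.5, y_4 = 5, w_4 = 1.5, h_4 = 2.5, x_5 = 5, y_5 = 7.5, z_5 = 5, r_5 = 2.5, x_6 = 7.5, y_6 = 2, z_6 = 7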